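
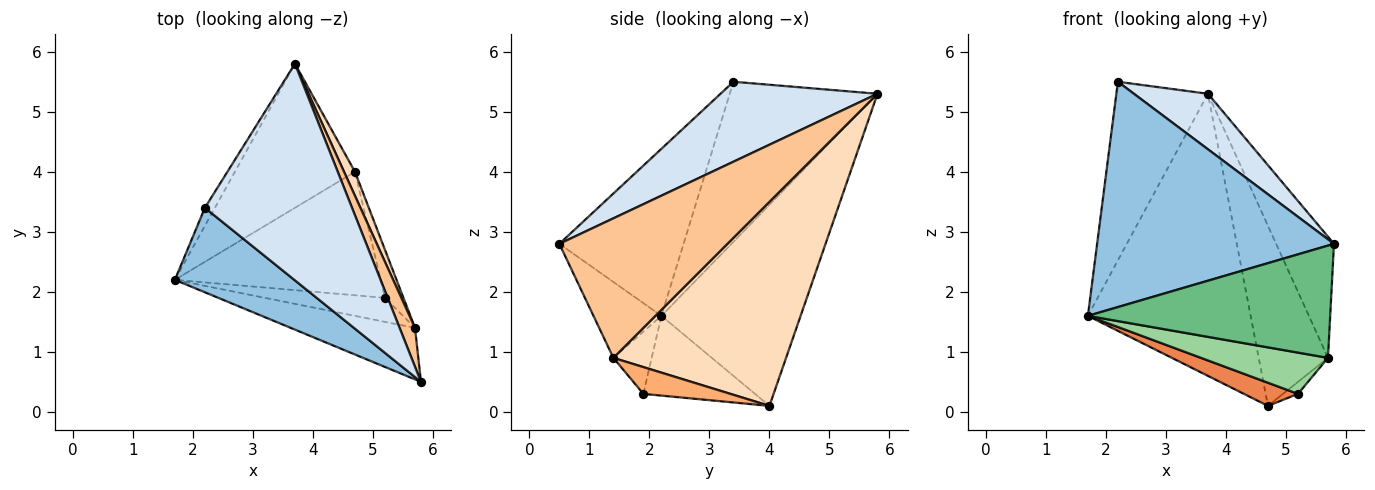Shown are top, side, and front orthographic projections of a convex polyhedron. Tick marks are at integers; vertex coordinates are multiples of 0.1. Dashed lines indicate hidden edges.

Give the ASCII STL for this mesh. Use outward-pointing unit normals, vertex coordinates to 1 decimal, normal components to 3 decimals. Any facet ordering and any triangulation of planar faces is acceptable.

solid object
 facet normal -0.606 0.708 -0.362
  outer loop
   vertex 4.7 4.0 0.1
   vertex 1.7 2.2 1.6
   vertex 3.7 5.8 5.3
  endloop
 endfacet
 facet normal -0.441 -0.841 0.315
  outer loop
   vertex 2.2 3.4 5.5
   vertex 1.7 2.2 1.6
   vertex 5.8 0.5 2.8
  endloop
 endfacet
 facet normal -0.849 0.526 -0.053
  outer loop
   vertex 2.2 3.4 5.5
   vertex 3.7 5.8 5.3
   vertex 1.7 2.2 1.6
  endloop
 endfacet
 facet normal 0.466 -0.220 0.857
  outer loop
   vertex 2.2 3.4 5.5
   vertex 5.8 0.5 2.8
   vertex 3.7 5.8 5.3
  endloop
 endfacet
 facet normal -0.356 -0.172 -0.919
  outer loop
   vertex 5.2 1.9 0.3
   vertex 1.7 2.2 1.6
   vertex 4.7 4.0 0.1
  endloop
 endfacet
 facet normal 0.815 0.141 -0.562
  outer loop
   vertex 5.7 1.4 0.9
   vertex 5.2 1.9 0.3
   vertex 4.7 4.0 0.1
  endloop
 endfacet
 facet normal 0.940 0.324 0.104
  outer loop
   vertex 5.7 1.4 0.9
   vertex 3.7 5.8 5.3
   vertex 5.8 0.5 2.8
  endloop
 endfacet
 facet normal 0.927 0.372 0.050
  outer loop
   vertex 5.7 1.4 0.9
   vertex 4.7 4.0 0.1
   vertex 3.7 5.8 5.3
  endloop
 endfacet
 facet normal -0.247 -0.881 -0.404
  outer loop
   vertex 5.7 1.4 0.9
   vertex 5.8 0.5 2.8
   vertex 1.7 2.2 1.6
  endloop
 endfacet
 facet normal -0.252 -0.836 -0.487
  outer loop
   vertex 5.7 1.4 0.9
   vertex 1.7 2.2 1.6
   vertex 5.2 1.9 0.3
  endloop
 endfacet
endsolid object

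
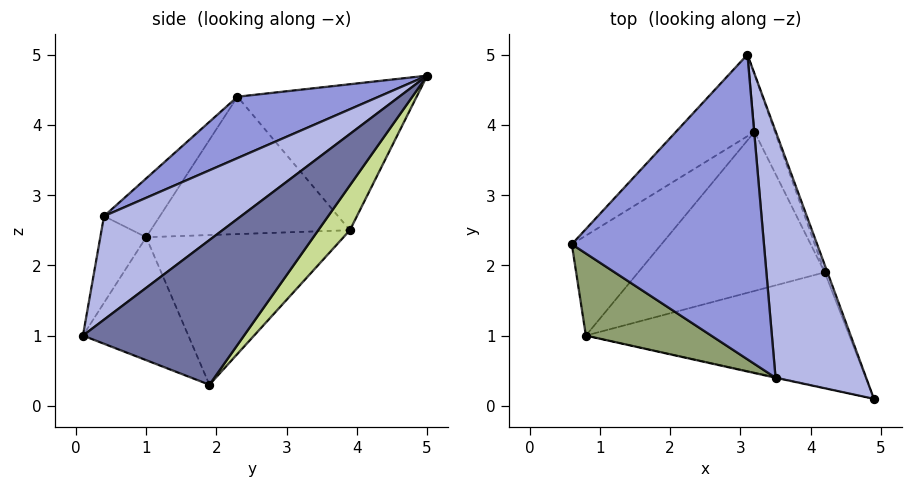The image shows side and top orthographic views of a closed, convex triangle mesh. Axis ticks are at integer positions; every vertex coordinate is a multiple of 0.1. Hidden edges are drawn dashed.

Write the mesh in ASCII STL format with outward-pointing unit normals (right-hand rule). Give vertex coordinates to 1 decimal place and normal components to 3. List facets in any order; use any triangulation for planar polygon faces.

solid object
 facet normal 0.934 0.356 -0.018
  outer loop
   vertex 4.2 1.9 0.3
   vertex 3.1 5.0 4.7
   vertex 4.9 0.1 1.0
  endloop
 endfacet
 facet normal -0.376 -0.459 -0.805
  outer loop
   vertex 0.8 1.0 2.4
   vertex 4.2 1.9 0.3
   vertex 4.9 0.1 1.0
  endloop
 endfacet
 facet normal 0.284 -0.361 0.888
  outer loop
   vertex 3.5 0.4 2.7
   vertex 3.1 5.0 4.7
   vertex 0.6 2.3 4.4
  endloop
 endfacet
 facet normal 0.735 -0.216 0.643
  outer loop
   vertex 3.5 0.4 2.7
   vertex 4.9 0.1 1.0
   vertex 3.1 5.0 4.7
  endloop
 endfacet
 facet normal -0.240 -0.825 0.512
  outer loop
   vertex 3.5 0.4 2.7
   vertex 0.6 2.3 4.4
   vertex 0.8 1.0 2.4
  endloop
 endfacet
 facet normal -0.216 -0.976 -0.006
  outer loop
   vertex 3.5 0.4 2.7
   vertex 0.8 1.0 2.4
   vertex 4.9 0.1 1.0
  endloop
 endfacet
 facet normal 0.673 0.673 -0.306
  outer loop
   vertex 3.2 3.9 2.5
   vertex 3.1 5.0 4.7
   vertex 4.2 1.9 0.3
  endloop
 endfacet
 facet normal -0.550 0.478 -0.685
  outer loop
   vertex 3.2 3.9 2.5
   vertex 4.2 1.9 0.3
   vertex 0.8 1.0 2.4
  endloop
 endfacet
 facet normal -0.665 0.655 -0.358
  outer loop
   vertex 3.2 3.9 2.5
   vertex 0.6 2.3 4.4
   vertex 3.1 5.0 4.7
  endloop
 endfacet
 facet normal -0.682 0.580 -0.445
  outer loop
   vertex 3.2 3.9 2.5
   vertex 0.8 1.0 2.4
   vertex 0.6 2.3 4.4
  endloop
 endfacet
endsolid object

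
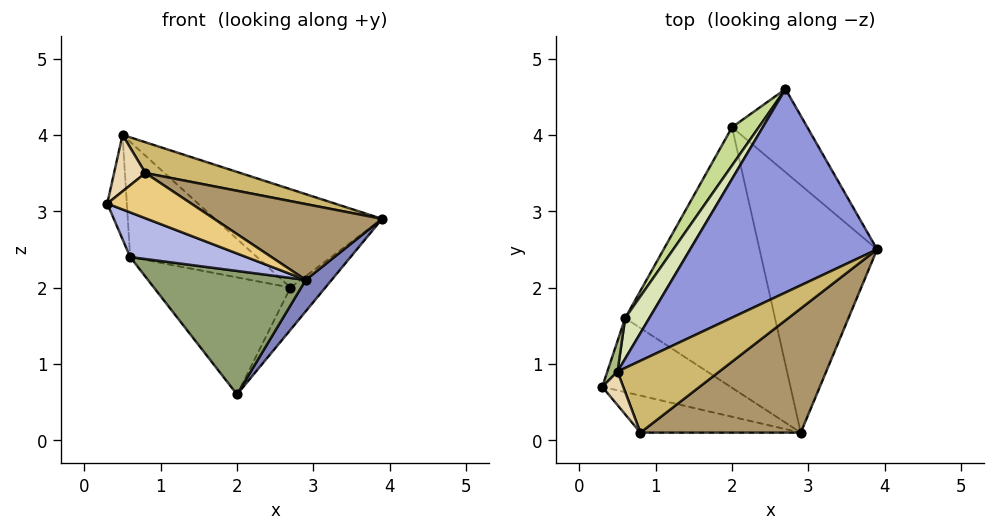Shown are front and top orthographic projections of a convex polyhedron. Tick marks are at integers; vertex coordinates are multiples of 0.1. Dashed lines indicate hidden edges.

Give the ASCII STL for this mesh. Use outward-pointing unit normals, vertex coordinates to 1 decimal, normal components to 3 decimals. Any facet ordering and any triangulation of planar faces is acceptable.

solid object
 facet normal 0.825 0.256 -0.504
  outer loop
   vertex 2.0 4.1 0.6
   vertex 2.7 4.6 2.0
   vertex 3.9 2.5 2.9
  endloop
 endfacet
 facet normal 0.738 -0.085 -0.669
  outer loop
   vertex 2.0 4.1 0.6
   vertex 3.9 2.5 2.9
   vertex 2.9 0.1 2.1
  endloop
 endfacet
 facet normal 0.086 0.434 0.897
  outer loop
   vertex 0.5 0.9 4.0
   vertex 3.9 2.5 2.9
   vertex 2.7 4.6 2.0
  endloop
 endfacet
 facet normal -0.409 -0.471 -0.781
  outer loop
   vertex 0.6 1.6 2.4
   vertex 2.9 0.1 2.1
   vertex 0.3 0.7 3.1
  endloop
 endfacet
 facet normal -0.369 -0.398 -0.840
  outer loop
   vertex 0.6 1.6 2.4
   vertex 2.0 4.1 0.6
   vertex 2.9 0.1 2.1
  endloop
 endfacet
 facet normal -0.912 0.394 0.115
  outer loop
   vertex 0.6 1.6 2.4
   vertex 0.3 0.7 3.1
   vertex 0.5 0.9 4.0
  endloop
 endfacet
 facet normal -0.792 0.580 0.189
  outer loop
   vertex 0.6 1.6 2.4
   vertex 2.7 4.6 2.0
   vertex 2.0 4.1 0.6
  endloop
 endfacet
 facet normal -0.789 0.580 0.204
  outer loop
   vertex 0.6 1.6 2.4
   vertex 0.5 0.9 4.0
   vertex 2.7 4.6 2.0
  endloop
 endfacet
 facet normal 0.494 -0.453 0.742
  outer loop
   vertex 0.8 0.1 3.5
   vertex 2.9 0.1 2.1
   vertex 3.9 2.5 2.9
  endloop
 endfacet
 facet normal 0.435 -0.354 0.828
  outer loop
   vertex 0.8 0.1 3.5
   vertex 3.9 2.5 2.9
   vertex 0.5 0.9 4.0
  endloop
 endfacet
 facet normal -0.389 -0.713 -0.583
  outer loop
   vertex 0.8 0.1 3.5
   vertex 0.3 0.7 3.1
   vertex 2.9 0.1 2.1
  endloop
 endfacet
 facet normal -0.821 -0.490 0.291
  outer loop
   vertex 0.8 0.1 3.5
   vertex 0.5 0.9 4.0
   vertex 0.3 0.7 3.1
  endloop
 endfacet
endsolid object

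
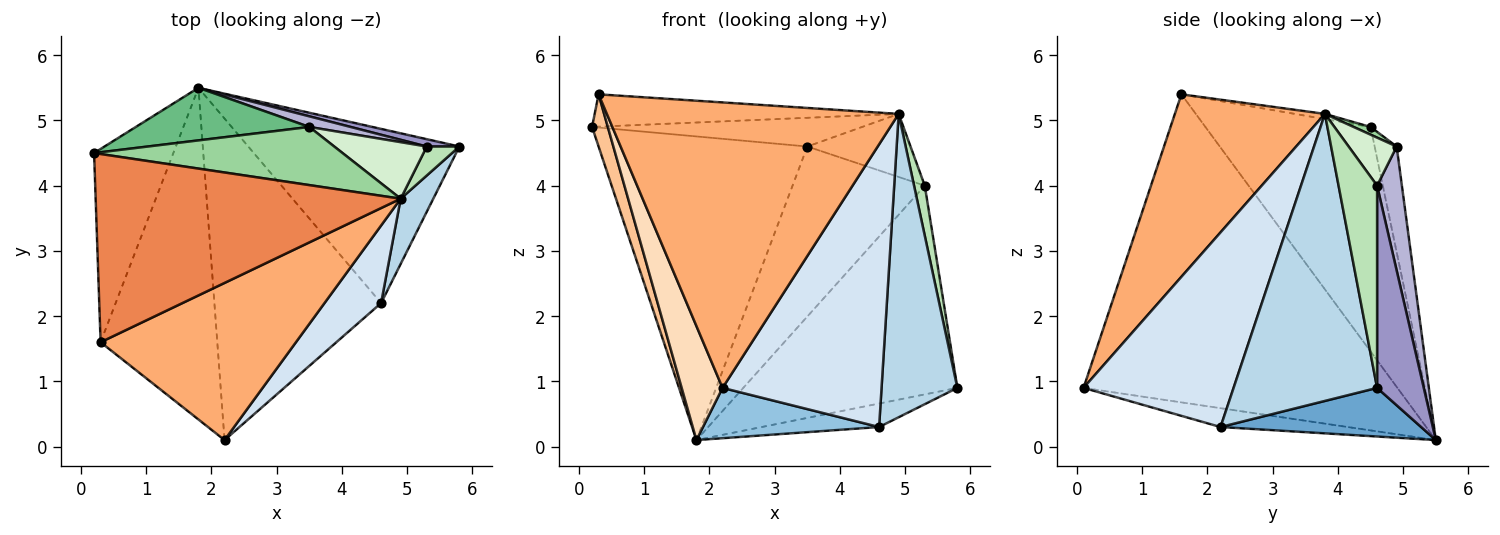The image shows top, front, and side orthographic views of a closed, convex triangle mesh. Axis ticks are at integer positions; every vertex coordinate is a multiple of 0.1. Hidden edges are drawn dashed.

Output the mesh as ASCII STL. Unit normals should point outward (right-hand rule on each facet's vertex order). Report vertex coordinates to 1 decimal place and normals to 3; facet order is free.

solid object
 facet normal 0.223 0.130 -0.966
  outer loop
   vertex 4.6 2.2 0.3
   vertex 1.8 5.5 0.1
   vertex 5.8 4.6 0.9
  endloop
 endfacet
 facet normal -0.111 -0.154 -0.982
  outer loop
   vertex 4.6 2.2 0.3
   vertex 2.2 0.1 0.9
   vertex 1.8 5.5 0.1
  endloop
 endfacet
 facet normal 0.880 -0.465 0.100
  outer loop
   vertex 4.6 2.2 0.3
   vertex 5.8 4.6 0.9
   vertex 4.9 3.8 5.1
  endloop
 endfacet
 facet normal 0.673 -0.713 0.196
  outer loop
   vertex 4.6 2.2 0.3
   vertex 4.9 3.8 5.1
   vertex 2.2 0.1 0.9
  endloop
 endfacet
 facet normal -0.017 0.169 0.985
  outer loop
   vertex 0.3 1.6 5.4
   vertex 4.9 3.8 5.1
   vertex 0.2 4.5 4.9
  endloop
 endfacet
 facet normal 0.411 -0.799 0.440
  outer loop
   vertex 0.3 1.6 5.4
   vertex 2.2 0.1 0.9
   vertex 4.9 3.8 5.1
  endloop
 endfacet
 facet normal -0.939 -0.090 -0.332
  outer loop
   vertex 0.3 1.6 5.4
   vertex 0.2 4.5 4.9
   vertex 1.8 5.5 0.1
  endloop
 endfacet
 facet normal -0.928 -0.121 -0.352
  outer loop
   vertex 0.3 1.6 5.4
   vertex 1.8 5.5 0.1
   vertex 2.2 0.1 0.9
  endloop
 endfacet
 facet normal -0.103 0.980 0.170
  outer loop
   vertex 3.5 4.9 4.6
   vertex 1.8 5.5 0.1
   vertex 0.2 4.5 4.9
  endloop
 endfacet
 facet normal 0.028 0.443 0.896
  outer loop
   vertex 3.5 4.9 4.6
   vertex 0.2 4.5 4.9
   vertex 4.9 3.8 5.1
  endloop
 endfacet
 facet normal 0.952 -0.265 0.154
  outer loop
   vertex 5.3 4.6 4.0
   vertex 4.9 3.8 5.1
   vertex 5.8 4.6 0.9
  endloop
 endfacet
 facet normal 0.327 0.704 0.631
  outer loop
   vertex 5.3 4.6 4.0
   vertex 3.5 4.9 4.6
   vertex 4.9 3.8 5.1
  endloop
 endfacet
 facet normal 0.213 0.976 0.034
  outer loop
   vertex 5.3 4.6 4.0
   vertex 5.8 4.6 0.9
   vertex 1.8 5.5 0.1
  endloop
 endfacet
 facet normal 0.184 0.981 0.061
  outer loop
   vertex 5.3 4.6 4.0
   vertex 1.8 5.5 0.1
   vertex 3.5 4.9 4.6
  endloop
 endfacet
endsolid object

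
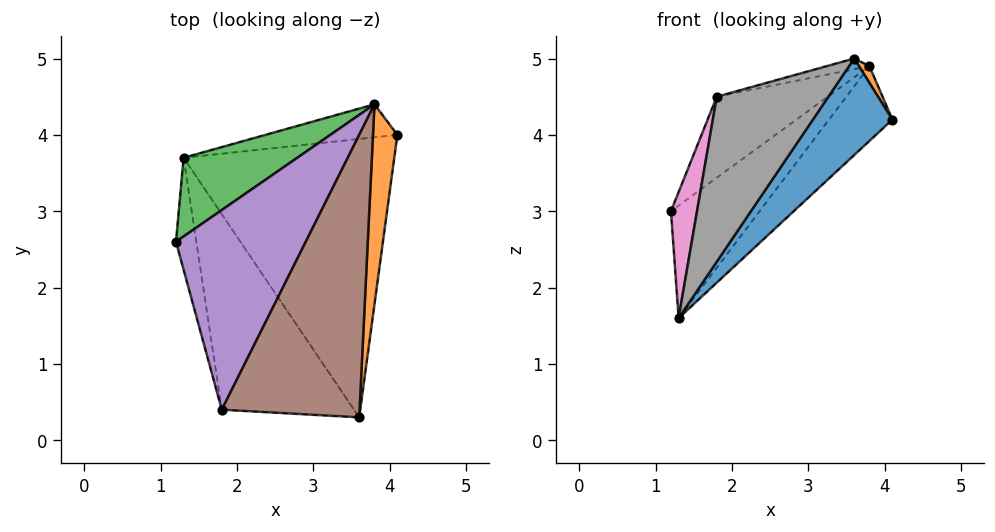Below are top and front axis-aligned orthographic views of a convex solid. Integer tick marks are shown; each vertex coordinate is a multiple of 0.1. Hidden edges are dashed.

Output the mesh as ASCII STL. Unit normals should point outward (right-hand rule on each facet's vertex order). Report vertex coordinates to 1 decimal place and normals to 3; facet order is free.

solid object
 facet normal 0.674 -0.242 -0.698
  outer loop
   vertex 1.3 3.7 1.6
   vertex 4.1 4.0 4.2
   vertex 3.6 0.3 5.0
  endloop
 endfacet
 facet normal 0.911 -0.034 0.410
  outer loop
   vertex 3.8 4.4 4.9
   vertex 3.6 0.3 5.0
   vertex 4.1 4.0 4.2
  endloop
 endfacet
 facet normal -0.702 0.583 0.408
  outer loop
   vertex 3.8 4.4 4.9
   vertex 1.3 3.7 1.6
   vertex 1.2 2.6 3.0
  endloop
 endfacet
 facet normal 0.267 0.882 -0.389
  outer loop
   vertex 3.8 4.4 4.9
   vertex 4.1 4.0 4.2
   vertex 1.3 3.7 1.6
  endloop
 endfacet
 facet normal -0.684 0.274 0.676
  outer loop
   vertex 1.8 0.4 4.5
   vertex 3.8 4.4 4.9
   vertex 1.2 2.6 3.0
  endloop
 endfacet
 facet normal -0.266 0.036 0.963
  outer loop
   vertex 1.8 0.4 4.5
   vertex 3.6 0.3 5.0
   vertex 3.8 4.4 4.9
  endloop
 endfacet
 facet normal -0.734 -0.508 -0.451
  outer loop
   vertex 1.8 0.4 4.5
   vertex 1.2 2.6 3.0
   vertex 1.3 3.7 1.6
  endloop
 endfacet
 facet normal 0.174 -0.635 -0.753
  outer loop
   vertex 1.8 0.4 4.5
   vertex 1.3 3.7 1.6
   vertex 3.6 0.3 5.0
  endloop
 endfacet
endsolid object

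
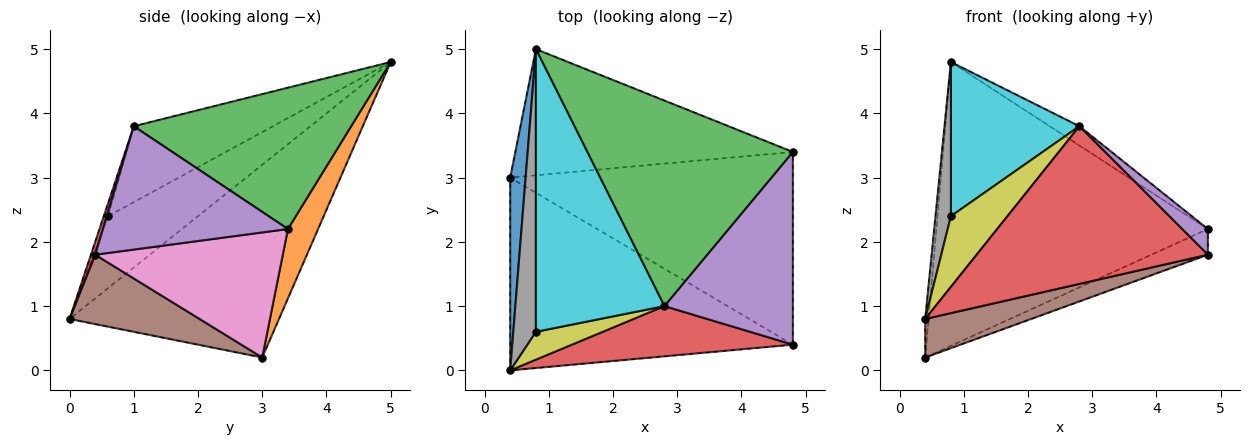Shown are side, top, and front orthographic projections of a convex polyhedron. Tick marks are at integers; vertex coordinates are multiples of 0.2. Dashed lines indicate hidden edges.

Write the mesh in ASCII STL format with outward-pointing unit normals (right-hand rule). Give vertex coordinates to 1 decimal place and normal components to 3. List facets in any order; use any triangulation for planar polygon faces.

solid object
 facet normal -0.997 0.016 0.080
  outer loop
   vertex 0.4 3.0 0.2
   vertex 0.4 0.0 0.8
   vertex 0.8 5.0 4.8
  endloop
 endfacet
 facet normal 0.101 0.909 -0.404
  outer loop
   vertex 0.4 3.0 0.2
   vertex 0.8 5.0 4.8
   vertex 4.8 3.4 2.2
  endloop
 endfacet
 facet normal 0.565 0.077 0.822
  outer loop
   vertex 2.8 1.0 3.8
   vertex 4.8 3.4 2.2
   vertex 0.8 5.0 4.8
  endloop
 endfacet
 facet normal 0.018 -0.953 0.303
  outer loop
   vertex 4.8 0.4 1.8
   vertex 2.8 1.0 3.8
   vertex 0.4 0.0 0.8
  endloop
 endfacet
 facet normal 0.689 -0.096 0.718
  outer loop
   vertex 4.8 0.4 1.8
   vertex 4.8 3.4 2.2
   vertex 2.8 1.0 3.8
  endloop
 endfacet
 facet normal 0.234 -0.191 -0.953
  outer loop
   vertex 4.8 0.4 1.8
   vertex 0.4 0.0 0.8
   vertex 0.4 3.0 0.2
  endloop
 endfacet
 facet normal 0.402 0.121 -0.908
  outer loop
   vertex 4.8 0.4 1.8
   vertex 0.4 3.0 0.2
   vertex 4.8 3.4 2.2
  endloop
 endfacet
 facet normal -0.941 -0.161 0.296
  outer loop
   vertex 0.8 0.6 2.4
   vertex 0.8 5.0 4.8
   vertex 0.4 0.0 0.8
  endloop
 endfacet
 facet normal -0.070 -0.928 0.366
  outer loop
   vertex 0.8 0.6 2.4
   vertex 0.4 0.0 0.8
   vertex 2.8 1.0 3.8
  endloop
 endfacet
 facet normal -0.460 -0.425 0.779
  outer loop
   vertex 0.8 0.6 2.4
   vertex 2.8 1.0 3.8
   vertex 0.8 5.0 4.8
  endloop
 endfacet
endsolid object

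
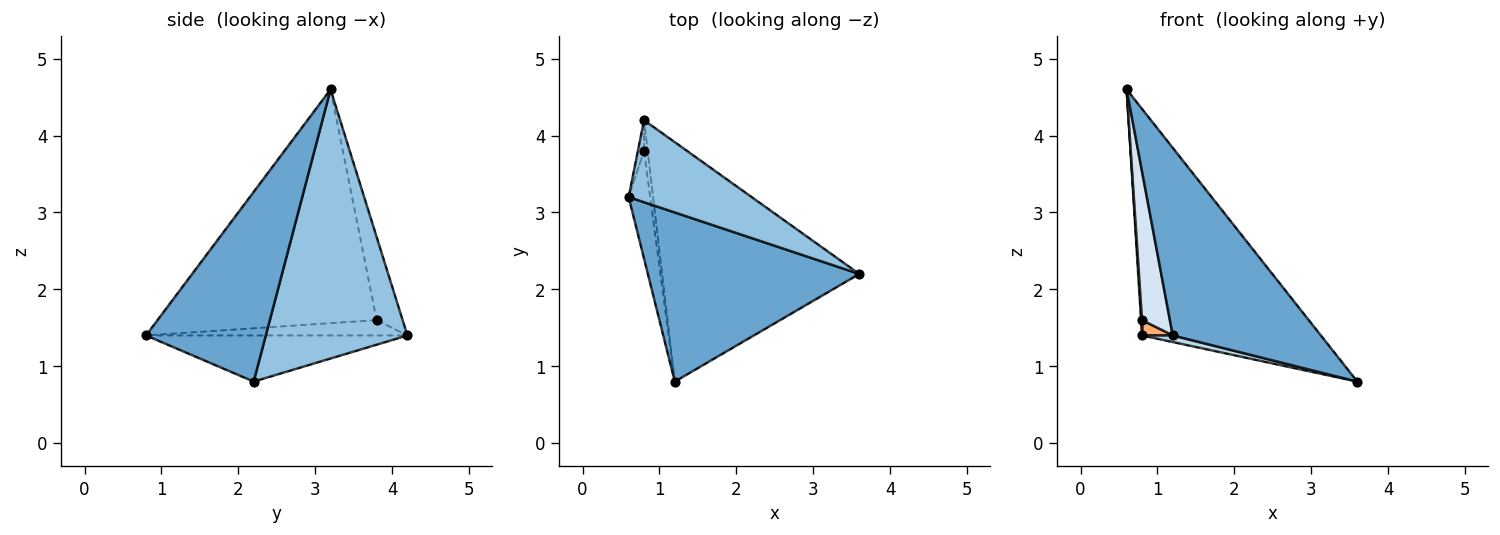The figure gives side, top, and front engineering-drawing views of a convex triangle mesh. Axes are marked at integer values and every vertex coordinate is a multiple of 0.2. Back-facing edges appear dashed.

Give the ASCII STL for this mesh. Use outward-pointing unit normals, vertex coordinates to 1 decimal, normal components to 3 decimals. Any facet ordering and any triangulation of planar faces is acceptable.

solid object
 facet normal 0.515 -0.637 0.574
  outer loop
   vertex 1.2 0.8 1.4
   vertex 3.6 2.2 0.8
   vertex 0.6 3.2 4.6
  endloop
 endfacet
 facet normal 0.597 0.754 0.273
  outer loop
   vertex 0.8 4.2 1.4
   vertex 0.6 3.2 4.6
   vertex 3.6 2.2 0.8
  endloop
 endfacet
 facet normal -0.228 -0.027 -0.973
  outer loop
   vertex 0.8 4.2 1.4
   vertex 3.6 2.2 0.8
   vertex 1.2 0.8 1.4
  endloop
 endfacet
 facet normal -0.988 -0.126 -0.091
  outer loop
   vertex 0.8 3.8 1.6
   vertex 1.2 0.8 1.4
   vertex 0.6 3.2 4.6
  endloop
 endfacet
 facet normal -0.997 -0.037 -0.074
  outer loop
   vertex 0.8 3.8 1.6
   vertex 0.6 3.2 4.6
   vertex 0.8 4.2 1.4
  endloop
 endfacet
 facet normal -0.967 -0.114 -0.228
  outer loop
   vertex 0.8 3.8 1.6
   vertex 0.8 4.2 1.4
   vertex 1.2 0.8 1.4
  endloop
 endfacet
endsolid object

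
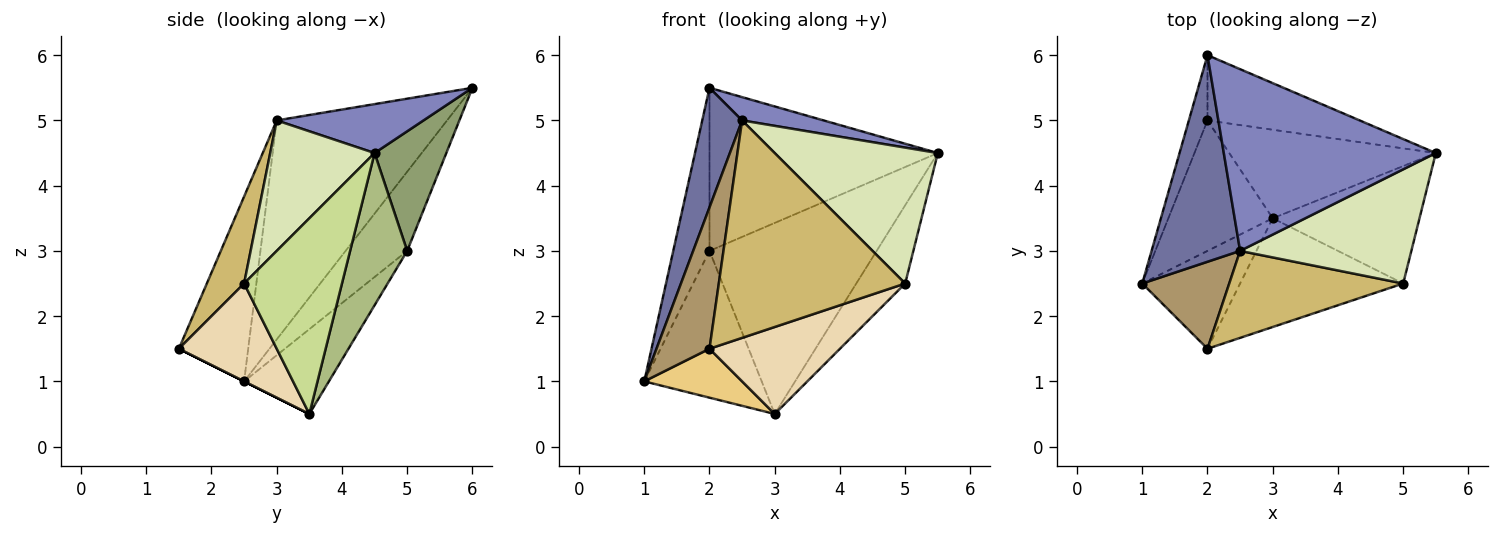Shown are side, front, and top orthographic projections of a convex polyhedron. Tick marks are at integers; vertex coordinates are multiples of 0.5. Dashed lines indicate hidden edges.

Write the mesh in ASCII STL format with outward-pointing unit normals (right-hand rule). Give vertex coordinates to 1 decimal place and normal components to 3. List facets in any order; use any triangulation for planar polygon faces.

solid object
 facet normal -0.906 -0.212 0.366
  outer loop
   vertex 2.5 3.0 5.0
   vertex 2.0 6.0 5.5
   vertex 1.0 2.5 1.0
  endloop
 endfacet
 facet normal 0.223 -0.124 0.967
  outer loop
   vertex 2.5 3.0 5.0
   vertex 5.5 4.5 4.5
   vertex 2.0 6.0 5.5
  endloop
 endfacet
 facet normal -0.845 0.497 -0.199
  outer loop
   vertex 2.0 5.0 3.0
   vertex 1.0 2.5 1.0
   vertex 2.0 6.0 5.5
  endloop
 endfacet
 facet normal -0.475 0.658 -0.585
  outer loop
   vertex 2.0 5.0 3.0
   vertex 3.0 3.5 0.5
   vertex 1.0 2.5 1.0
  endloop
 endfacet
 facet normal 0.280 0.891 -0.357
  outer loop
   vertex 2.0 5.0 3.0
   vertex 2.0 6.0 5.5
   vertex 5.5 4.5 4.5
  endloop
 endfacet
 facet normal 0.296 0.867 -0.402
  outer loop
   vertex 2.0 5.0 3.0
   vertex 5.5 4.5 4.5
   vertex 3.0 3.5 0.5
  endloop
 endfacet
 facet normal 0.743 0.371 -0.557
  outer loop
   vertex 5.0 2.5 2.5
   vertex 3.0 3.5 0.5
   vertex 5.5 4.5 4.5
  endloop
 endfacet
 facet normal 0.440 -0.688 0.578
  outer loop
   vertex 5.0 2.5 2.5
   vertex 5.5 4.5 4.5
   vertex 2.5 3.0 5.0
  endloop
 endfacet
 facet normal -0.744 -0.569 0.350
  outer loop
   vertex 2.0 1.5 1.5
   vertex 2.5 3.0 5.0
   vertex 1.0 2.5 1.0
  endloop
 endfacet
 facet normal 0.183 -0.913 0.365
  outer loop
   vertex 2.0 1.5 1.5
   vertex 5.0 2.5 2.5
   vertex 2.5 3.0 5.0
  endloop
 endfacet
 facet normal 0.000 -0.447 -0.894
  outer loop
   vertex 2.0 1.5 1.5
   vertex 1.0 2.5 1.0
   vertex 3.0 3.5 0.5
  endloop
 endfacet
 facet normal 0.424 -0.566 -0.707
  outer loop
   vertex 2.0 1.5 1.5
   vertex 3.0 3.5 0.5
   vertex 5.0 2.5 2.5
  endloop
 endfacet
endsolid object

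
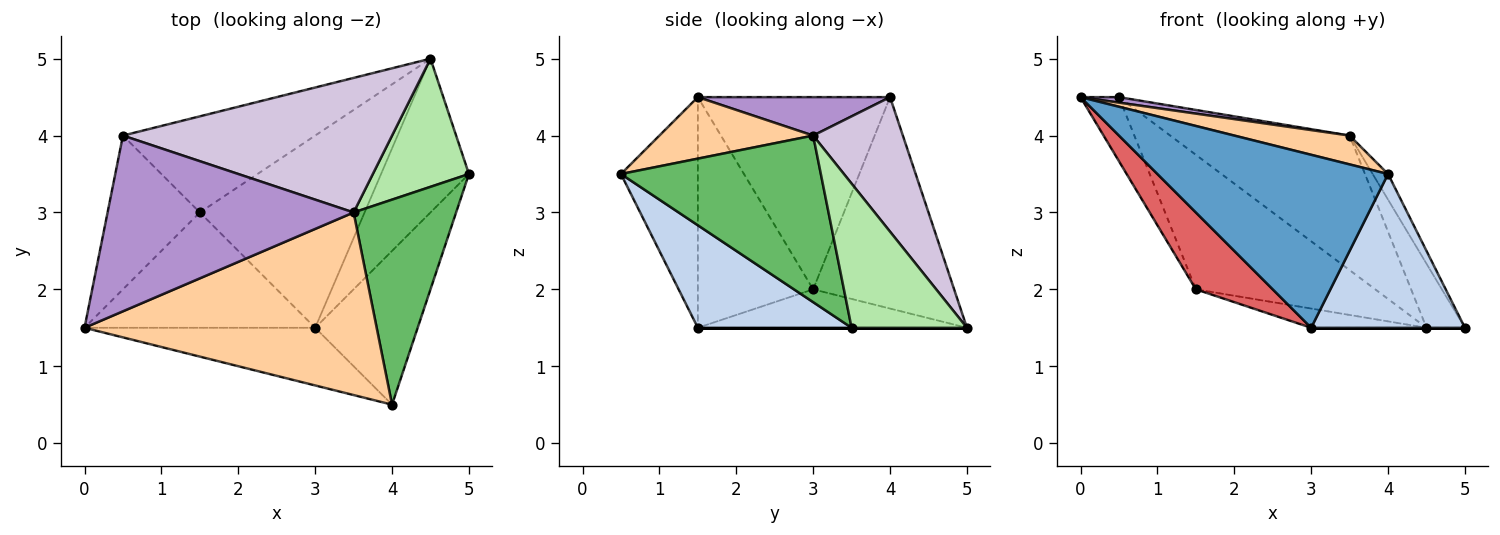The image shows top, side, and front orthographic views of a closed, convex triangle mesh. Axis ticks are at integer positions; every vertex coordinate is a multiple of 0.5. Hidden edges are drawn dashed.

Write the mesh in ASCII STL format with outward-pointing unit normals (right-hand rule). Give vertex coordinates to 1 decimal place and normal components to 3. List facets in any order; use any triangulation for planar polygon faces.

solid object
 facet normal -0.302 -0.905 -0.302
  outer loop
   vertex 3.0 1.5 1.5
   vertex 4.0 0.5 3.5
   vertex 0.0 1.5 4.5
  endloop
 endfacet
 facet normal 0.577 -0.577 -0.577
  outer loop
   vertex 3.0 1.5 1.5
   vertex 5.0 3.5 1.5
   vertex 4.0 0.5 3.5
  endloop
 endfacet
 facet normal 0.000 0.000 -1.000
  outer loop
   vertex 3.0 1.5 1.5
   vertex 4.5 5.0 1.5
   vertex 5.0 3.5 1.5
  endloop
 endfacet
 facet normal 0.204 -0.153 0.967
  outer loop
   vertex 3.5 3.0 4.0
   vertex 0.0 1.5 4.5
   vertex 4.0 0.5 3.5
  endloop
 endfacet
 facet normal 0.850 0.065 0.523
  outer loop
   vertex 3.5 3.0 4.0
   vertex 4.0 0.5 3.5
   vertex 5.0 3.5 1.5
  endloop
 endfacet
 facet normal 0.802 0.267 0.535
  outer loop
   vertex 3.5 3.0 4.0
   vertex 5.0 3.5 1.5
   vertex 4.5 5.0 1.5
  endloop
 endfacet
 facet normal -0.640 -0.426 -0.640
  outer loop
   vertex 1.5 3.0 2.0
   vertex 3.0 1.5 1.5
   vertex 0.0 1.5 4.5
  endloop
 endfacet
 facet normal -0.226 0.097 -0.969
  outer loop
   vertex 1.5 3.0 2.0
   vertex 4.5 5.0 1.5
   vertex 3.0 1.5 1.5
  endloop
 endfacet
 facet normal 0.154 -0.031 0.988
  outer loop
   vertex 0.5 4.0 4.5
   vertex 0.0 1.5 4.5
   vertex 3.5 3.0 4.0
  endloop
 endfacet
 facet normal 0.333 0.667 0.667
  outer loop
   vertex 0.5 4.0 4.5
   vertex 3.5 3.0 4.0
   vertex 4.5 5.0 1.5
  endloop
 endfacet
 facet normal -0.887 0.177 -0.426
  outer loop
   vertex 0.5 4.0 4.5
   vertex 1.5 3.0 2.0
   vertex 0.0 1.5 4.5
  endloop
 endfacet
 facet normal -0.539 0.686 -0.490
  outer loop
   vertex 0.5 4.0 4.5
   vertex 4.5 5.0 1.5
   vertex 1.5 3.0 2.0
  endloop
 endfacet
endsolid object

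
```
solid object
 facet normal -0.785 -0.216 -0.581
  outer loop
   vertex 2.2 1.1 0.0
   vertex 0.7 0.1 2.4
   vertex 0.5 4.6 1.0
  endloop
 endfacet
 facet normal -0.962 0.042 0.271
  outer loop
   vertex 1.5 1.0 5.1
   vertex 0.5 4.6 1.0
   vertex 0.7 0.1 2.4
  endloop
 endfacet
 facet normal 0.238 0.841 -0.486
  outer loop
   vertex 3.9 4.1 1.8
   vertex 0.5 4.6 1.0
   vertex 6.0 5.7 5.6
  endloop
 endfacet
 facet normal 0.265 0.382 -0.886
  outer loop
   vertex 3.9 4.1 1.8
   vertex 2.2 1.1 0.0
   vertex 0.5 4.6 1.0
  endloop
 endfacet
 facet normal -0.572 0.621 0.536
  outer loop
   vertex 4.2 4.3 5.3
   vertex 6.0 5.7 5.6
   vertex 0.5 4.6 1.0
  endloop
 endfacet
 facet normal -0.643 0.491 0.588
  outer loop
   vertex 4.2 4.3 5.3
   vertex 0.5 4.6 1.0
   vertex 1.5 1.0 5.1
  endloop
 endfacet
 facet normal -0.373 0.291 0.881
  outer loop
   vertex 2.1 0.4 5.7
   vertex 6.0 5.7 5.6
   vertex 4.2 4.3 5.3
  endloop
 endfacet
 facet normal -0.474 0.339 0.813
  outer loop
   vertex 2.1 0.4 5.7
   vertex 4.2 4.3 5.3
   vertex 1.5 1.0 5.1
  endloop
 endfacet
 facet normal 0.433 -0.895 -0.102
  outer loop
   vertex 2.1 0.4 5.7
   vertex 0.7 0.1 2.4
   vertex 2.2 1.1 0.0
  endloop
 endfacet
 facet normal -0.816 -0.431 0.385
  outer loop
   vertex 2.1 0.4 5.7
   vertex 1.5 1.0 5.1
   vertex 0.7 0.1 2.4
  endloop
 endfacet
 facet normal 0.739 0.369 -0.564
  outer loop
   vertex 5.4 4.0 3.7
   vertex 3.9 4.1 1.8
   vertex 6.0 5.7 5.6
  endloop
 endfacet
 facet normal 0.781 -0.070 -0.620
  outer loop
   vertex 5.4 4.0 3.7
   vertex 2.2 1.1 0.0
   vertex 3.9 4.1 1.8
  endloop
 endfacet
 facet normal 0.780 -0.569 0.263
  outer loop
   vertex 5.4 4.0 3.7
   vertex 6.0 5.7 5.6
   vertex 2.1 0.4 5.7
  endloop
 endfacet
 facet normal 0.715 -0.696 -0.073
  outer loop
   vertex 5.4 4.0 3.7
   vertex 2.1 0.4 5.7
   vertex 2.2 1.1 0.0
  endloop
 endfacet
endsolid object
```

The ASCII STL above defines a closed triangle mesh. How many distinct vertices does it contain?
9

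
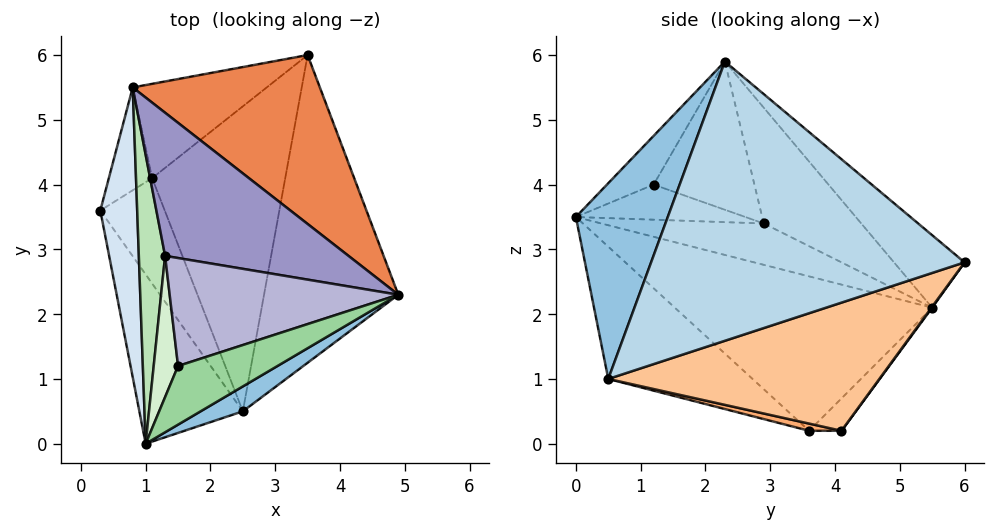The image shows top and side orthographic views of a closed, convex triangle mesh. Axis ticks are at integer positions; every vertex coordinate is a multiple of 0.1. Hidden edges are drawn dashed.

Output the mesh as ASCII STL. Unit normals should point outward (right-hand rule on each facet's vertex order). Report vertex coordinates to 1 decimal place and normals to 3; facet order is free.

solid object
 facet normal -0.640 -0.583 -0.501
  outer loop
   vertex 2.5 0.5 1.0
   vertex 1.0 0.0 3.5
   vertex 0.3 3.6 0.2
  endloop
 endfacet
 facet normal 0.459 -0.883 0.099
  outer loop
   vertex 2.5 0.5 1.0
   vertex 4.9 2.3 5.9
   vertex 1.0 0.0 3.5
  endloop
 endfacet
 facet normal 0.901 -0.022 -0.433
  outer loop
   vertex 2.5 0.5 1.0
   vertex 3.5 6.0 2.8
   vertex 4.9 2.3 5.9
  endloop
 endfacet
 facet normal -0.972 0.024 0.232
  outer loop
   vertex 0.8 5.5 2.1
   vertex 0.3 3.6 0.2
   vertex 1.0 0.0 3.5
  endloop
 endfacet
 facet normal -0.304 0.542 0.784
  outer loop
   vertex 0.8 5.5 2.1
   vertex 4.9 2.3 5.9
   vertex 3.5 6.0 2.8
  endloop
 endfacet
 facet normal 0.109 -0.175 -0.978
  outer loop
   vertex 1.1 4.1 0.2
   vertex 2.5 0.5 1.0
   vertex 0.3 3.6 0.2
  endloop
 endfacet
 facet normal 0.689 0.109 -0.716
  outer loop
   vertex 1.1 4.1 0.2
   vertex 3.5 6.0 2.8
   vertex 2.5 0.5 1.0
  endloop
 endfacet
 facet normal -0.432 0.692 -0.578
  outer loop
   vertex 1.1 4.1 0.2
   vertex 0.3 3.6 0.2
   vertex 0.8 5.5 2.1
  endloop
 endfacet
 facet normal 0.005 0.805 -0.593
  outer loop
   vertex 1.1 4.1 0.2
   vertex 0.8 5.5 2.1
   vertex 3.5 6.0 2.8
  endloop
 endfacet
 facet normal -0.432 -0.187 0.882
  outer loop
   vertex 1.5 1.2 4.0
   vertex 1.0 0.0 3.5
   vertex 4.9 2.3 5.9
  endloop
 endfacet
 facet normal -0.839 0.105 0.533
  outer loop
   vertex 1.3 2.9 3.4
   vertex 0.8 5.5 2.1
   vertex 1.0 0.0 3.5
  endloop
 endfacet
 facet normal -0.817 0.104 0.567
  outer loop
   vertex 1.3 2.9 3.4
   vertex 1.0 0.0 3.5
   vertex 1.5 1.2 4.0
  endloop
 endfacet
 facet normal -0.508 0.305 0.805
  outer loop
   vertex 1.3 2.9 3.4
   vertex 4.9 2.3 5.9
   vertex 0.8 5.5 2.1
  endloop
 endfacet
 facet normal -0.530 0.226 0.817
  outer loop
   vertex 1.3 2.9 3.4
   vertex 1.5 1.2 4.0
   vertex 4.9 2.3 5.9
  endloop
 endfacet
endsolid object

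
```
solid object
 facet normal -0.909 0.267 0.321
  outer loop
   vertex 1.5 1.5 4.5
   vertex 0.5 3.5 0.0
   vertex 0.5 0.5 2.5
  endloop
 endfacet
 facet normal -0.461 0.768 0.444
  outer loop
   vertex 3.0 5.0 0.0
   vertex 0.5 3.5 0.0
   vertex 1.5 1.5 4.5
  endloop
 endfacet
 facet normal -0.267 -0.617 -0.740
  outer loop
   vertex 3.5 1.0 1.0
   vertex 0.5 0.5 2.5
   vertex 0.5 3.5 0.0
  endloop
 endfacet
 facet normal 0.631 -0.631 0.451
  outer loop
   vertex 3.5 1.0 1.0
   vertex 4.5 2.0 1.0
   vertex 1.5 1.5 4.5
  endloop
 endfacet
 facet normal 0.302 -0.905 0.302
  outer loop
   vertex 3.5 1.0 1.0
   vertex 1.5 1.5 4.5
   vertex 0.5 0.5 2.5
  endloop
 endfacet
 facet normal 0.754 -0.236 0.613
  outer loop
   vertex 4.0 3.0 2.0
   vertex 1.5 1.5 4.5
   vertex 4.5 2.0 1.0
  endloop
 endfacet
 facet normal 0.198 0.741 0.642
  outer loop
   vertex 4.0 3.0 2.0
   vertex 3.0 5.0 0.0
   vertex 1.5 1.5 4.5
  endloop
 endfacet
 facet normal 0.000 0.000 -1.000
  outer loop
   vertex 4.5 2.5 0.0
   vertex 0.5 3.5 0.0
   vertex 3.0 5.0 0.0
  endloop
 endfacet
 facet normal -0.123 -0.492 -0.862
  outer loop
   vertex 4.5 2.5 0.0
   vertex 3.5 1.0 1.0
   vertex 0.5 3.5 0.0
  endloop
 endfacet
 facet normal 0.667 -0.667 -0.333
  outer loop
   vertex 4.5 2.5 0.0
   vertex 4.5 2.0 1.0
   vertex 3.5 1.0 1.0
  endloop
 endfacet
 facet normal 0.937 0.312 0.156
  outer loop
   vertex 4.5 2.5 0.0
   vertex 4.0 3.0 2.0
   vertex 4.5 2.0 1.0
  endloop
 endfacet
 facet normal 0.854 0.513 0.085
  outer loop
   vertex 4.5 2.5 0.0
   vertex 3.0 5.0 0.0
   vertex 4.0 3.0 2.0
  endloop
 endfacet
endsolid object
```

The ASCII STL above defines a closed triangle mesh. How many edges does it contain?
18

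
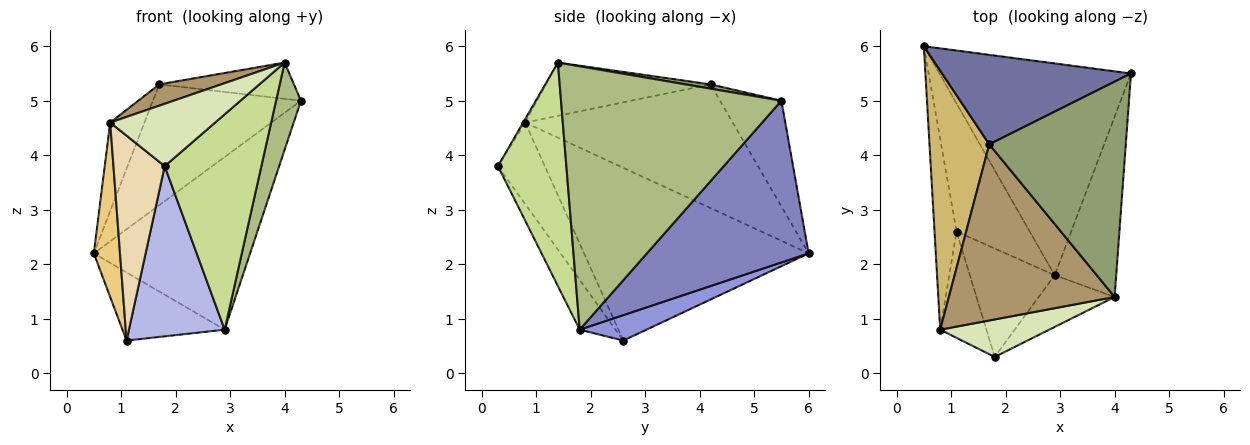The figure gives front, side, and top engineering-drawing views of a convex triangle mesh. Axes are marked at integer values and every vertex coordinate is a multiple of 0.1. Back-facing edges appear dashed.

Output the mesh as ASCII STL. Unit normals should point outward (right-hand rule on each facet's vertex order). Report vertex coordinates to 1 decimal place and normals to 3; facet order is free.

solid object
 facet normal -0.316 0.762 0.565
  outer loop
   vertex 1.7 4.2 5.3
   vertex 4.3 5.5 5.0
   vertex 0.5 6.0 2.2
  endloop
 endfacet
 facet normal 0.547 0.529 -0.648
  outer loop
   vertex 2.9 1.8 0.8
   vertex 0.5 6.0 2.2
   vertex 4.3 5.5 5.0
  endloop
 endfacet
 facet normal 0.293 0.449 -0.844
  outer loop
   vertex 2.9 1.8 0.8
   vertex 1.1 2.6 0.6
   vertex 0.5 6.0 2.2
  endloop
 endfacet
 facet normal -0.301 -0.804 -0.512
  outer loop
   vertex 2.9 1.8 0.8
   vertex 1.8 0.3 3.8
   vertex 1.1 2.6 0.6
  endloop
 endfacet
 facet normal 0.031 0.166 0.986
  outer loop
   vertex 4.0 1.4 5.7
   vertex 4.3 5.5 5.0
   vertex 1.7 4.2 5.3
  endloop
 endfacet
 facet normal 0.968 -0.109 -0.226
  outer loop
   vertex 4.0 1.4 5.7
   vertex 2.9 1.8 0.8
   vertex 4.3 5.5 5.0
  endloop
 endfacet
 facet normal 0.567 -0.801 -0.193
  outer loop
   vertex 4.0 1.4 5.7
   vertex 1.8 0.3 3.8
   vertex 2.9 1.8 0.8
  endloop
 endfacet
 facet normal -0.016 -0.857 0.515
  outer loop
   vertex 0.8 0.8 4.6
   vertex 1.8 0.3 3.8
   vertex 4.0 1.4 5.7
  endloop
 endfacet
 facet normal -0.304 -0.114 0.946
  outer loop
   vertex 0.8 0.8 4.6
   vertex 4.0 1.4 5.7
   vertex 1.7 4.2 5.3
  endloop
 endfacet
 facet normal -0.891 0.147 0.430
  outer loop
   vertex 0.8 0.8 4.6
   vertex 1.7 4.2 5.3
   vertex 0.5 6.0 2.2
  endloop
 endfacet
 facet normal -0.985 -0.115 -0.126
  outer loop
   vertex 0.8 0.8 4.6
   vertex 0.5 6.0 2.2
   vertex 1.1 2.6 0.6
  endloop
 endfacet
 facet normal -0.630 -0.689 -0.357
  outer loop
   vertex 0.8 0.8 4.6
   vertex 1.1 2.6 0.6
   vertex 1.8 0.3 3.8
  endloop
 endfacet
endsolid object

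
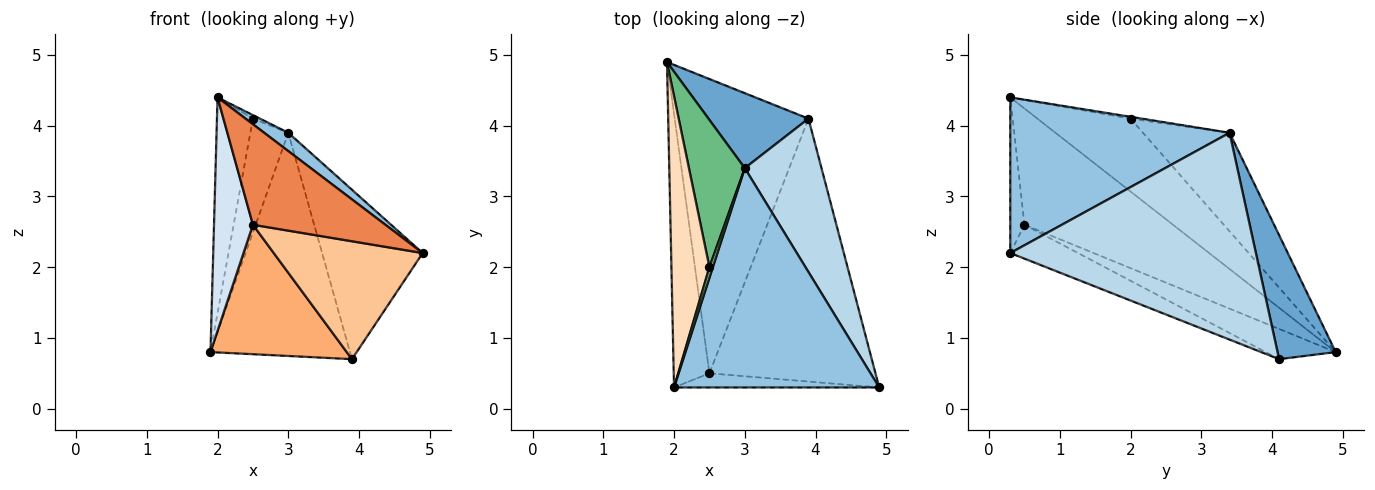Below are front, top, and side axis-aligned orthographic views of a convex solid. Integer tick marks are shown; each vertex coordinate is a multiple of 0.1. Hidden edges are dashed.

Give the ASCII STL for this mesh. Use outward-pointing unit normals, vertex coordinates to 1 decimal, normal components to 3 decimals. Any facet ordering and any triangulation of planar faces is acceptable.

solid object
 facet normal 0.367 0.882 0.296
  outer loop
   vertex 3.0 3.4 3.9
   vertex 3.9 4.1 0.7
   vertex 1.9 4.9 0.8
  endloop
 endfacet
 facet normal 0.603 -0.066 0.795
  outer loop
   vertex 3.0 3.4 3.9
   vertex 2.0 0.3 4.4
   vertex 4.9 0.3 2.2
  endloop
 endfacet
 facet normal 0.875 0.358 0.325
  outer loop
   vertex 3.0 3.4 3.9
   vertex 4.9 0.3 2.2
   vertex 3.9 4.1 0.7
  endloop
 endfacet
 facet normal -0.927 -0.243 -0.285
  outer loop
   vertex 2.5 0.5 2.6
   vertex 2.0 0.3 4.4
   vertex 1.9 4.9 0.8
  endloop
 endfacet
 facet normal -0.105 -0.985 -0.139
  outer loop
   vertex 2.5 0.5 2.6
   vertex 4.9 0.3 2.2
   vertex 2.0 0.3 4.4
  endloop
 endfacet
 facet normal -0.203 -0.394 -0.896
  outer loop
   vertex 2.5 0.5 2.6
   vertex 1.9 4.9 0.8
   vertex 3.9 4.1 0.7
  endloop
 endfacet
 facet normal -0.183 -0.402 -0.897
  outer loop
   vertex 2.5 0.5 2.6
   vertex 3.9 4.1 0.7
   vertex 4.9 0.3 2.2
  endloop
 endfacet
 facet normal -0.839 0.324 0.437
  outer loop
   vertex 2.5 2.0 4.1
   vertex 1.9 4.9 0.8
   vertex 2.0 0.3 4.4
  endloop
 endfacet
 facet normal -0.813 0.356 0.461
  outer loop
   vertex 2.5 2.0 4.1
   vertex 3.0 3.4 3.9
   vertex 1.9 4.9 0.8
  endloop
 endfacet
 facet normal -0.451 0.282 0.846
  outer loop
   vertex 2.5 2.0 4.1
   vertex 2.0 0.3 4.4
   vertex 3.0 3.4 3.9
  endloop
 endfacet
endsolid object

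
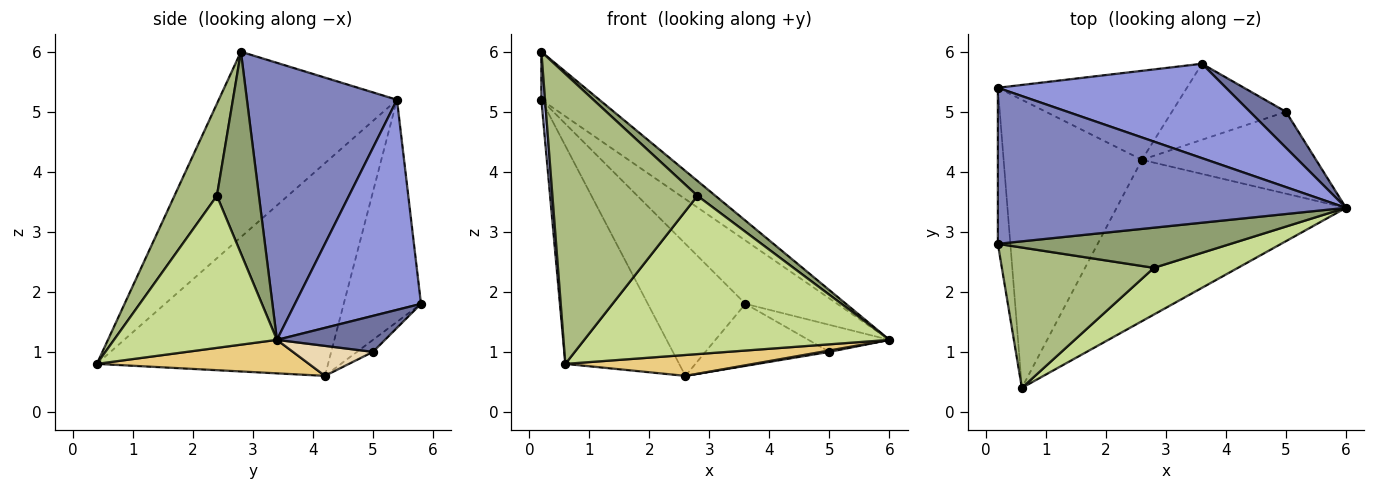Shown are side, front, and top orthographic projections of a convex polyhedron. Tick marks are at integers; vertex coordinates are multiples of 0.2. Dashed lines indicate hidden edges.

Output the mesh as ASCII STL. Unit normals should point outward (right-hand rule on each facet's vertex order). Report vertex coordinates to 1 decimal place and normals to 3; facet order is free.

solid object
 facet normal 0.625 0.469 0.625
  outer loop
   vertex 5.0 5.0 1.0
   vertex 3.6 5.8 1.8
   vertex 6.0 3.4 1.2
  endloop
 endfacet
 facet normal 0.605 0.234 0.761
  outer loop
   vertex 0.2 5.4 5.2
   vertex 0.2 2.8 6.0
   vertex 6.0 3.4 1.2
  endloop
 endfacet
 facet normal 0.608 0.443 0.660
  outer loop
   vertex 0.2 5.4 5.2
   vertex 6.0 3.4 1.2
   vertex 3.6 5.8 1.8
  endloop
 endfacet
 facet normal -0.998 -0.021 -0.067
  outer loop
   vertex 0.2 5.4 5.2
   vertex 0.6 0.4 0.8
   vertex 0.2 2.8 6.0
  endloop
 endfacet
 facet normal 0.630 -0.270 0.728
  outer loop
   vertex 2.8 2.4 3.6
   vertex 6.0 3.4 1.2
   vertex 0.2 2.8 6.0
  endloop
 endfacet
 facet normal 0.255 -0.870 0.421
  outer loop
   vertex 2.8 2.4 3.6
   vertex 0.2 2.8 6.0
   vertex 0.6 0.4 0.8
  endloop
 endfacet
 facet normal 0.456 -0.854 0.252
  outer loop
   vertex 2.8 2.4 3.6
   vertex 0.6 0.4 0.8
   vertex 6.0 3.4 1.2
  endloop
 endfacet
 facet normal -0.549 0.693 -0.467
  outer loop
   vertex 2.6 4.2 0.6
   vertex 0.2 5.4 5.2
   vertex 3.6 5.8 1.8
  endloop
 endfacet
 facet normal -0.775 0.381 -0.504
  outer loop
   vertex 2.6 4.2 0.6
   vertex 0.6 0.4 0.8
   vertex 0.2 5.4 5.2
  endloop
 endfacet
 facet normal -0.081 0.630 -0.772
  outer loop
   vertex 2.6 4.2 0.6
   vertex 3.6 5.8 1.8
   vertex 5.0 5.0 1.0
  endloop
 endfacet
 facet normal 0.143 -0.127 -0.981
  outer loop
   vertex 2.6 4.2 0.6
   vertex 6.0 3.4 1.2
   vertex 0.6 0.4 0.8
  endloop
 endfacet
 facet normal 0.170 -0.017 -0.985
  outer loop
   vertex 2.6 4.2 0.6
   vertex 5.0 5.0 1.0
   vertex 6.0 3.4 1.2
  endloop
 endfacet
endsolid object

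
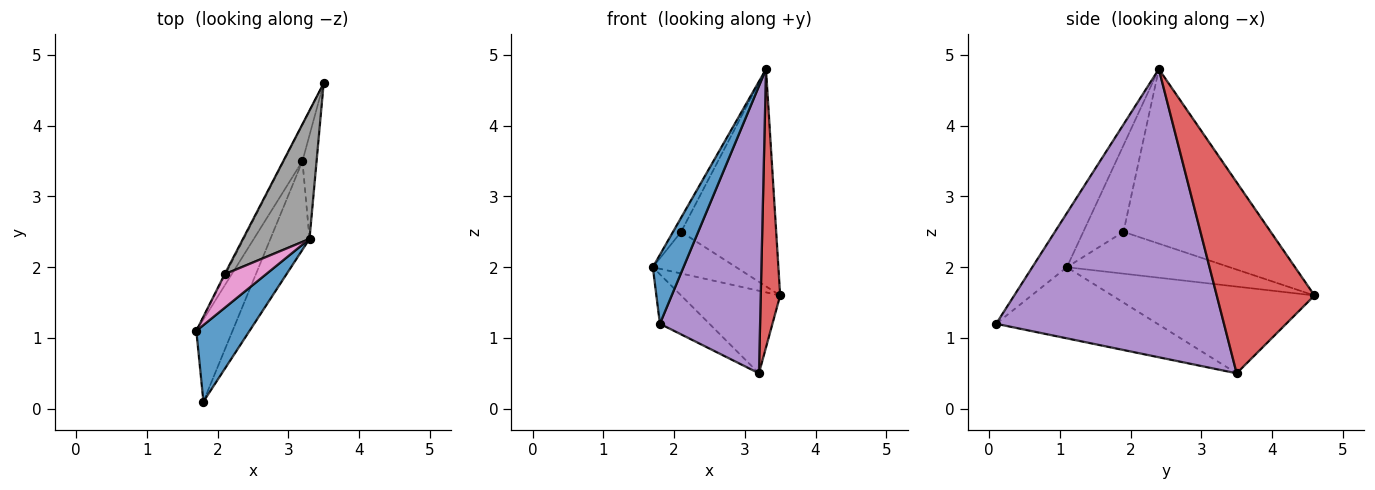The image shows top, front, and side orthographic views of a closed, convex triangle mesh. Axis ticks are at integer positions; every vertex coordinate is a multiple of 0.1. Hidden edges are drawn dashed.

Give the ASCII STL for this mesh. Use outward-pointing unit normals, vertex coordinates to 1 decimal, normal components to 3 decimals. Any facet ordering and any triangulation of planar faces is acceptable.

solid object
 facet normal -0.603 -0.534 0.593
  outer loop
   vertex 1.8 0.1 1.2
   vertex 3.3 2.4 4.8
   vertex 1.7 1.1 2.0
  endloop
 endfacet
 facet normal -0.882 0.432 -0.191
  outer loop
   vertex 3.2 3.5 0.5
   vertex 1.7 1.1 2.0
   vertex 3.5 4.6 1.6
  endloop
 endfacet
 facet normal -0.860 0.264 -0.437
  outer loop
   vertex 3.2 3.5 0.5
   vertex 1.8 0.1 1.2
   vertex 1.7 1.1 2.0
  endloop
 endfacet
 facet normal 0.978 -0.194 -0.072
  outer loop
   vertex 3.2 3.5 0.5
   vertex 3.5 4.6 1.6
   vertex 3.3 2.4 4.8
  endloop
 endfacet
 facet normal 0.908 -0.399 -0.123
  outer loop
   vertex 3.2 3.5 0.5
   vertex 3.3 2.4 4.8
   vertex 1.8 0.1 1.2
  endloop
 endfacet
 facet normal -0.890 0.456 -0.017
  outer loop
   vertex 2.1 1.9 2.5
   vertex 3.5 4.6 1.6
   vertex 1.7 1.1 2.0
  endloop
 endfacet
 facet normal -0.888 0.179 0.424
  outer loop
   vertex 2.1 1.9 2.5
   vertex 1.7 1.1 2.0
   vertex 3.3 2.4 4.8
  endloop
 endfacet
 facet normal -0.800 0.517 0.305
  outer loop
   vertex 2.1 1.9 2.5
   vertex 3.3 2.4 4.8
   vertex 3.5 4.6 1.6
  endloop
 endfacet
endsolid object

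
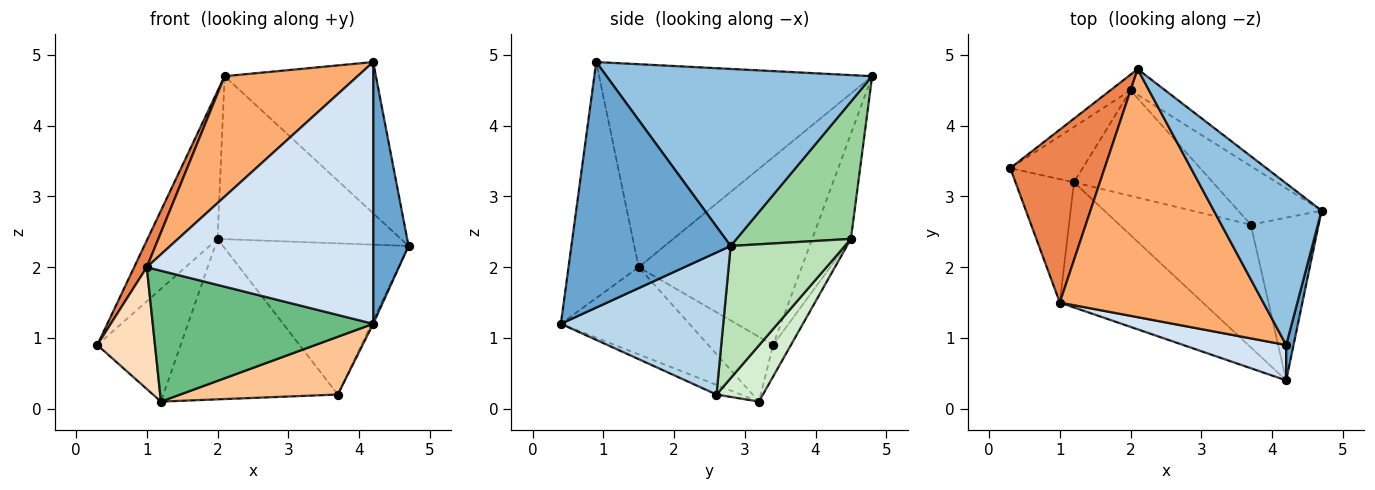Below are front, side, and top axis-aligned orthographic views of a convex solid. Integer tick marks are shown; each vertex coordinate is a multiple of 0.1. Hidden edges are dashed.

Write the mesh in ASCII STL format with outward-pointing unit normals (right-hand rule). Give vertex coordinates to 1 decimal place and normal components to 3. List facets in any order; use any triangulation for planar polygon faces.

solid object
 facet normal 0.976 -0.217 0.029
  outer loop
   vertex 4.2 0.9 4.9
   vertex 4.2 0.4 1.2
   vertex 4.7 2.8 2.3
  endloop
 endfacet
 facet normal 0.768 0.438 0.467
  outer loop
   vertex 2.1 4.8 4.7
   vertex 4.2 0.9 4.9
   vertex 4.7 2.8 2.3
  endloop
 endfacet
 facet normal 0.902 0.009 -0.431
  outer loop
   vertex 3.7 2.6 0.2
   vertex 4.7 2.8 2.3
   vertex 4.2 0.4 1.2
  endloop
 endfacet
 facet normal -0.294 -0.947 0.128
  outer loop
   vertex 1.0 1.5 2.0
   vertex 4.2 0.4 1.2
   vertex 4.2 0.9 4.9
  endloop
 endfacet
 facet normal -0.891 -0.069 0.448
  outer loop
   vertex 1.0 1.5 2.0
   vertex 2.1 4.8 4.7
   vertex 0.3 3.4 0.9
  endloop
 endfacet
 facet normal -0.668 -0.325 0.670
  outer loop
   vertex 1.0 1.5 2.0
   vertex 4.2 0.9 4.9
   vertex 2.1 4.8 4.7
  endloop
 endfacet
 facet normal -0.066 -0.425 -0.903
  outer loop
   vertex 1.2 3.2 0.1
   vertex 3.7 2.6 0.2
   vertex 4.2 0.4 1.2
  endloop
 endfacet
 facet normal -0.619 -0.552 -0.559
  outer loop
   vertex 1.2 3.2 0.1
   vertex 1.0 1.5 2.0
   vertex 0.3 3.4 0.9
  endloop
 endfacet
 facet normal -0.388 -0.666 -0.637
  outer loop
   vertex 1.2 3.2 0.1
   vertex 4.2 0.4 1.2
   vertex 1.0 1.5 2.0
  endloop
 endfacet
 facet normal 0.525 0.841 -0.133
  outer loop
   vertex 2.0 4.5 2.4
   vertex 2.1 4.8 4.7
   vertex 4.7 2.8 2.3
  endloop
 endfacet
 facet normal 0.498 0.809 -0.314
  outer loop
   vertex 2.0 4.5 2.4
   vertex 4.7 2.8 2.3
   vertex 3.7 2.6 0.2
  endloop
 endfacet
 facet normal 0.217 0.815 -0.536
  outer loop
   vertex 2.0 4.5 2.4
   vertex 3.7 2.6 0.2
   vertex 1.2 3.2 0.1
  endloop
 endfacet
 facet normal -0.482 0.871 -0.093
  outer loop
   vertex 2.0 4.5 2.4
   vertex 0.3 3.4 0.9
   vertex 2.1 4.8 4.7
  endloop
 endfacet
 facet normal -0.189 0.882 -0.433
  outer loop
   vertex 2.0 4.5 2.4
   vertex 1.2 3.2 0.1
   vertex 0.3 3.4 0.9
  endloop
 endfacet
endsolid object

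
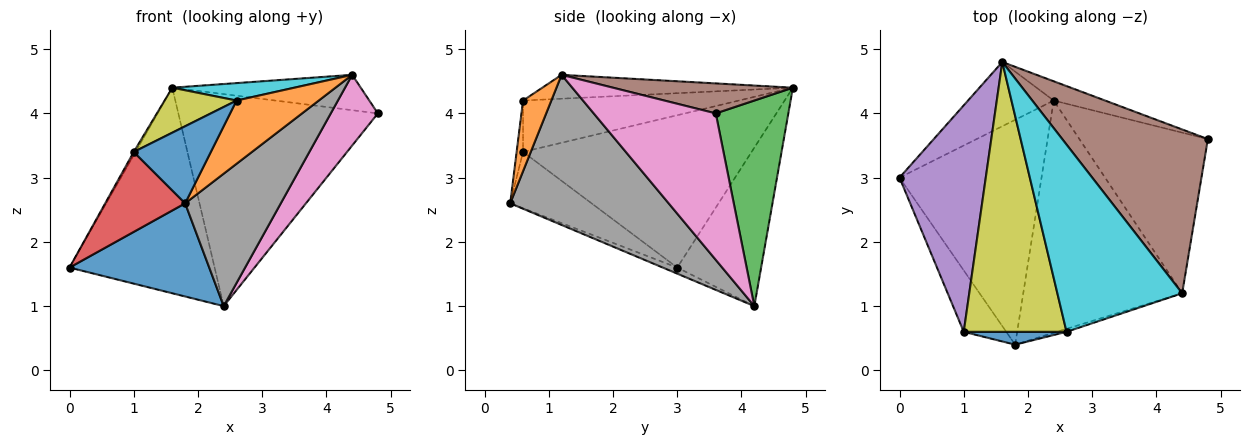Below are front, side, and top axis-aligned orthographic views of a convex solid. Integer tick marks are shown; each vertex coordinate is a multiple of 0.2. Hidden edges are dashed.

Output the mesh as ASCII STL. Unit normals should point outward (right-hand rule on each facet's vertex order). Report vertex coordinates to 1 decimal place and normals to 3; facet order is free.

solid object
 facet normal -0.040 -0.382 -0.923
  outer loop
   vertex 2.4 4.2 1.0
   vertex 1.8 0.4 2.6
   vertex 0.0 3.0 1.6
  endloop
 endfacet
 facet normal -0.483 0.836 -0.261
  outer loop
   vertex 2.4 4.2 1.0
   vertex 0.0 3.0 1.6
   vertex 1.6 4.8 4.4
  endloop
 endfacet
 facet normal 0.341 0.936 -0.085
  outer loop
   vertex 2.4 4.2 1.0
   vertex 1.6 4.8 4.4
   vertex 4.8 3.6 4.0
  endloop
 endfacet
 facet normal -0.628 -0.617 -0.474
  outer loop
   vertex 1.0 0.6 3.4
   vertex 0.0 3.0 1.6
   vertex 1.8 0.4 2.6
  endloop
 endfacet
 facet normal -0.870 0.007 0.493
  outer loop
   vertex 1.0 0.6 3.4
   vertex 1.6 4.8 4.4
   vertex 0.0 3.0 1.6
  endloop
 endfacet
 facet normal 0.197 0.207 0.958
  outer loop
   vertex 4.4 1.2 4.6
   vertex 4.8 3.6 4.0
   vertex 1.6 4.8 4.4
  endloop
 endfacet
 facet normal 0.722 -0.279 -0.633
  outer loop
   vertex 4.4 1.2 4.6
   vertex 2.4 4.2 1.0
   vertex 4.8 3.6 4.0
  endloop
 endfacet
 facet normal 0.634 -0.383 -0.672
  outer loop
   vertex 4.4 1.2 4.6
   vertex 1.8 0.4 2.6
   vertex 2.4 4.2 1.0
  endloop
 endfacet
 facet normal -0.442 -0.147 0.885
  outer loop
   vertex 2.6 0.6 4.2
   vertex 1.6 4.8 4.4
   vertex 1.0 0.6 3.4
  endloop
 endfacet
 facet normal -0.187 -0.091 0.978
  outer loop
   vertex 2.6 0.6 4.2
   vertex 4.4 1.2 4.6
   vertex 1.6 4.8 4.4
  endloop
 endfacet
 facet normal -0.082 -0.983 0.164
  outer loop
   vertex 2.6 0.6 4.2
   vertex 1.0 0.6 3.4
   vertex 1.8 0.4 2.6
  endloop
 endfacet
 facet normal 0.325 -0.945 -0.044
  outer loop
   vertex 2.6 0.6 4.2
   vertex 1.8 0.4 2.6
   vertex 4.4 1.2 4.6
  endloop
 endfacet
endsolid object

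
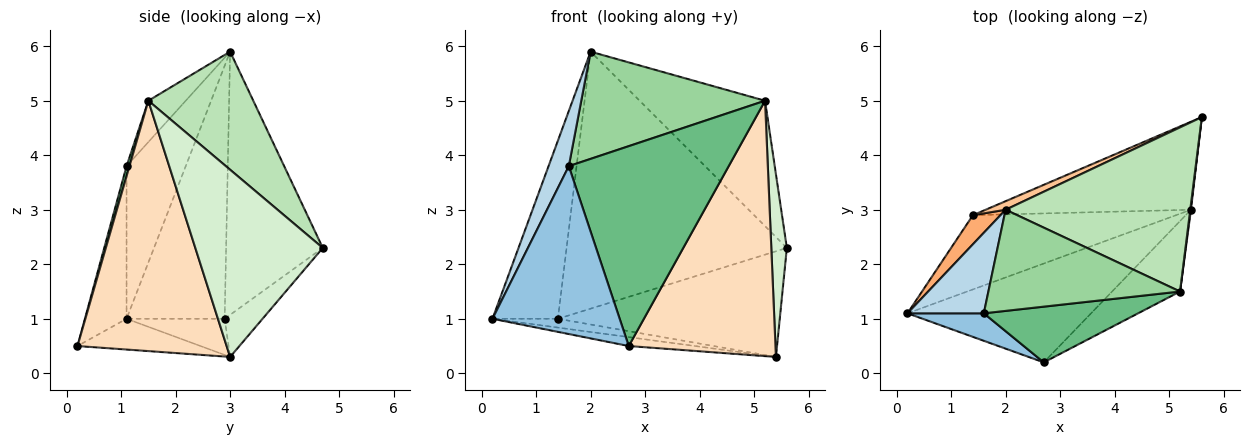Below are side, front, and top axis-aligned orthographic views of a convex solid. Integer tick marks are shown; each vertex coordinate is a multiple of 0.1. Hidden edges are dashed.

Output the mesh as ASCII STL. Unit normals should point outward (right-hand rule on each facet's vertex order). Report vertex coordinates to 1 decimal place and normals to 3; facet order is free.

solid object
 facet normal -0.165 0.089 -0.982
  outer loop
   vertex 5.4 3.0 0.3
   vertex 2.7 0.2 0.5
   vertex 0.2 1.1 1.0
  endloop
 endfacet
 facet normal -0.307 -0.939 0.154
  outer loop
   vertex 1.6 1.1 3.8
   vertex 0.2 1.1 1.0
   vertex 2.7 0.2 0.5
  endloop
 endfacet
 facet normal -0.855 -0.293 0.428
  outer loop
   vertex 1.6 1.1 3.8
   vertex 2.0 3.0 5.9
   vertex 0.2 1.1 1.0
  endloop
 endfacet
 facet normal -0.174 0.116 -0.978
  outer loop
   vertex 1.4 2.9 1.0
   vertex 5.4 3.0 0.3
   vertex 0.2 1.1 1.0
  endloop
 endfacet
 facet normal -0.130 0.762 -0.635
  outer loop
   vertex 1.4 2.9 1.0
   vertex 5.6 4.7 2.3
   vertex 5.4 3.0 0.3
  endloop
 endfacet
 facet normal -0.829 0.552 0.090
  outer loop
   vertex 1.4 2.9 1.0
   vertex 0.2 1.1 1.0
   vertex 2.0 3.0 5.9
  endloop
 endfacet
 facet normal -0.402 0.915 0.031
  outer loop
   vertex 1.4 2.9 1.0
   vertex 2.0 3.0 5.9
   vertex 5.6 4.7 2.3
  endloop
 endfacet
 facet normal 0.700 -0.688 -0.190
  outer loop
   vertex 5.2 1.5 5.0
   vertex 2.7 0.2 0.5
   vertex 5.4 3.0 0.3
  endloop
 endfacet
 facet normal 0.018 -0.963 0.269
  outer loop
   vertex 5.2 1.5 5.0
   vertex 1.6 1.1 3.8
   vertex 2.7 0.2 0.5
  endloop
 endfacet
 facet normal -0.146 -0.720 0.679
  outer loop
   vertex 5.2 1.5 5.0
   vertex 2.0 3.0 5.9
   vertex 1.6 1.1 3.8
  endloop
 endfacet
 facet normal 0.453 0.541 0.708
  outer loop
   vertex 5.2 1.5 5.0
   vertex 5.6 4.7 2.3
   vertex 2.0 3.0 5.9
  endloop
 endfacet
 facet normal 0.993 -0.121 0.004
  outer loop
   vertex 5.2 1.5 5.0
   vertex 5.4 3.0 0.3
   vertex 5.6 4.7 2.3
  endloop
 endfacet
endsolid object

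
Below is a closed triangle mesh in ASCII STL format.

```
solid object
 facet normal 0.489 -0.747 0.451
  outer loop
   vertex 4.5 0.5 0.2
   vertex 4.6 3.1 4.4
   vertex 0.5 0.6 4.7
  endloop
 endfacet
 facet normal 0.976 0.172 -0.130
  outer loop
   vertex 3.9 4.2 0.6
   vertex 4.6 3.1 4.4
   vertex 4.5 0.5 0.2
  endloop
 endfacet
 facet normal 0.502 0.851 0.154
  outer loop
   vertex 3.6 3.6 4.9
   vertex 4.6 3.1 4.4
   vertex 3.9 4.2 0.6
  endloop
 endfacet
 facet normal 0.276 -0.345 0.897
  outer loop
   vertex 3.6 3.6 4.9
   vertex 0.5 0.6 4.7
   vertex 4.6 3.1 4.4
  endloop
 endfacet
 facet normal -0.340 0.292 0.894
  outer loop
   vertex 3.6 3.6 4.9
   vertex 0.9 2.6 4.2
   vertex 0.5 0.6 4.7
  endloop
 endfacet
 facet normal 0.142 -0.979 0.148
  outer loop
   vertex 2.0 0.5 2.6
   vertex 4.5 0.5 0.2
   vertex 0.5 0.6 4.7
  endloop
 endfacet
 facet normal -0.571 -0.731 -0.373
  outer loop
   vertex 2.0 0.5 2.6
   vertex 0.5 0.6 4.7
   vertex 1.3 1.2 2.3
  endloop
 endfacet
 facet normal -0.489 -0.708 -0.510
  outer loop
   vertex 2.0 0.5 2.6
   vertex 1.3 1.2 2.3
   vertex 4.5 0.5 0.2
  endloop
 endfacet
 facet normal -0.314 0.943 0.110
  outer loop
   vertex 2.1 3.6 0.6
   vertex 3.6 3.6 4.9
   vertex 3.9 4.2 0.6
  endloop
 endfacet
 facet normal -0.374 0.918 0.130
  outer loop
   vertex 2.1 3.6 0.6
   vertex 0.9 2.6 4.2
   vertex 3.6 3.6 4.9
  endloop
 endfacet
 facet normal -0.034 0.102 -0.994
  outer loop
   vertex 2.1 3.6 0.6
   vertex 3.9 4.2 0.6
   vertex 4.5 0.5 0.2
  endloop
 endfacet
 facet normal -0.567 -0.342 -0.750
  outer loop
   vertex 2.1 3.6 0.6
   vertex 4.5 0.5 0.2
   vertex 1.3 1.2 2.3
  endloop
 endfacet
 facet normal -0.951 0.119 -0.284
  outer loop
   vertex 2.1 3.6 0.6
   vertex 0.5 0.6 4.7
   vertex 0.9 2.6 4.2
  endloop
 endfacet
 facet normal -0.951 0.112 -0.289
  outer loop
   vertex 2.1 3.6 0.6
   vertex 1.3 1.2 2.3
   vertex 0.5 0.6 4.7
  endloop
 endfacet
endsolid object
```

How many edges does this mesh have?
21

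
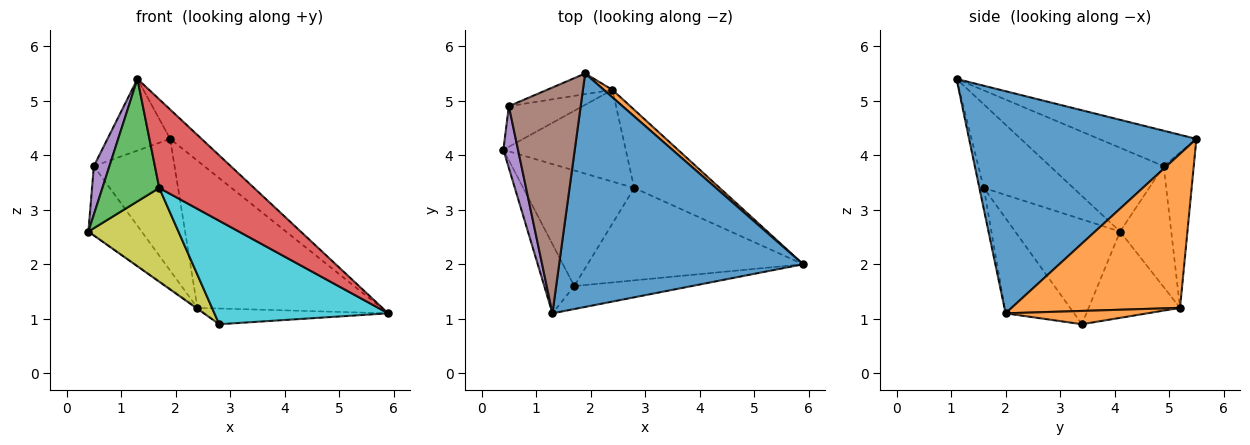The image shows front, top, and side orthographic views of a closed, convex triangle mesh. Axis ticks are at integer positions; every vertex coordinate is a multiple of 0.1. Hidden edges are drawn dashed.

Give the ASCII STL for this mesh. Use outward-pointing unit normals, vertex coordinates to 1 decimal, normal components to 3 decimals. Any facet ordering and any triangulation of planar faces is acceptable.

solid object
 facet normal 0.670 0.093 0.736
  outer loop
   vertex 1.9 5.5 4.3
   vertex 1.3 1.1 5.4
   vertex 5.9 2.0 1.1
  endloop
 endfacet
 facet normal 0.675 0.737 0.038
  outer loop
   vertex 2.4 5.2 1.2
   vertex 1.9 5.5 4.3
   vertex 5.9 2.0 1.1
  endloop
 endfacet
 facet normal -0.808 -0.513 -0.290
  outer loop
   vertex 1.7 1.6 3.4
   vertex 1.3 1.1 5.4
   vertex 0.4 4.1 2.6
  endloop
 endfacet
 facet normal -0.045 -0.967 -0.251
  outer loop
   vertex 1.7 1.6 3.4
   vertex 5.9 2.0 1.1
   vertex 1.3 1.1 5.4
  endloop
 endfacet
 facet normal -0.976 -0.134 0.171
  outer loop
   vertex 0.5 4.9 3.8
   vertex 0.4 4.1 2.6
   vertex 1.3 1.1 5.4
  endloop
 endfacet
 facet normal -0.425 0.274 0.863
  outer loop
   vertex 0.5 4.9 3.8
   vertex 1.3 1.1 5.4
   vertex 1.9 5.5 4.3
  endloop
 endfacet
 facet normal -0.638 0.664 -0.390
  outer loop
   vertex 0.5 4.9 3.8
   vertex 2.4 5.2 1.2
   vertex 0.4 4.1 2.6
  endloop
 endfacet
 facet normal -0.345 0.927 -0.145
  outer loop
   vertex 0.5 4.9 3.8
   vertex 1.9 5.5 4.3
   vertex 2.4 5.2 1.2
  endloop
 endfacet
 facet normal -0.592 -0.508 -0.626
  outer loop
   vertex 2.8 3.4 0.9
   vertex 1.7 1.6 3.4
   vertex 0.4 4.1 2.6
  endloop
 endfacet
 facet normal -0.282 -0.716 -0.639
  outer loop
   vertex 2.8 3.4 0.9
   vertex 5.9 2.0 1.1
   vertex 1.7 1.6 3.4
  endloop
 endfacet
 facet normal -0.576 0.008 -0.817
  outer loop
   vertex 2.8 3.4 0.9
   vertex 0.4 4.1 2.6
   vertex 2.4 5.2 1.2
  endloop
 endfacet
 facet normal 0.151 0.195 -0.969
  outer loop
   vertex 2.8 3.4 0.9
   vertex 2.4 5.2 1.2
   vertex 5.9 2.0 1.1
  endloop
 endfacet
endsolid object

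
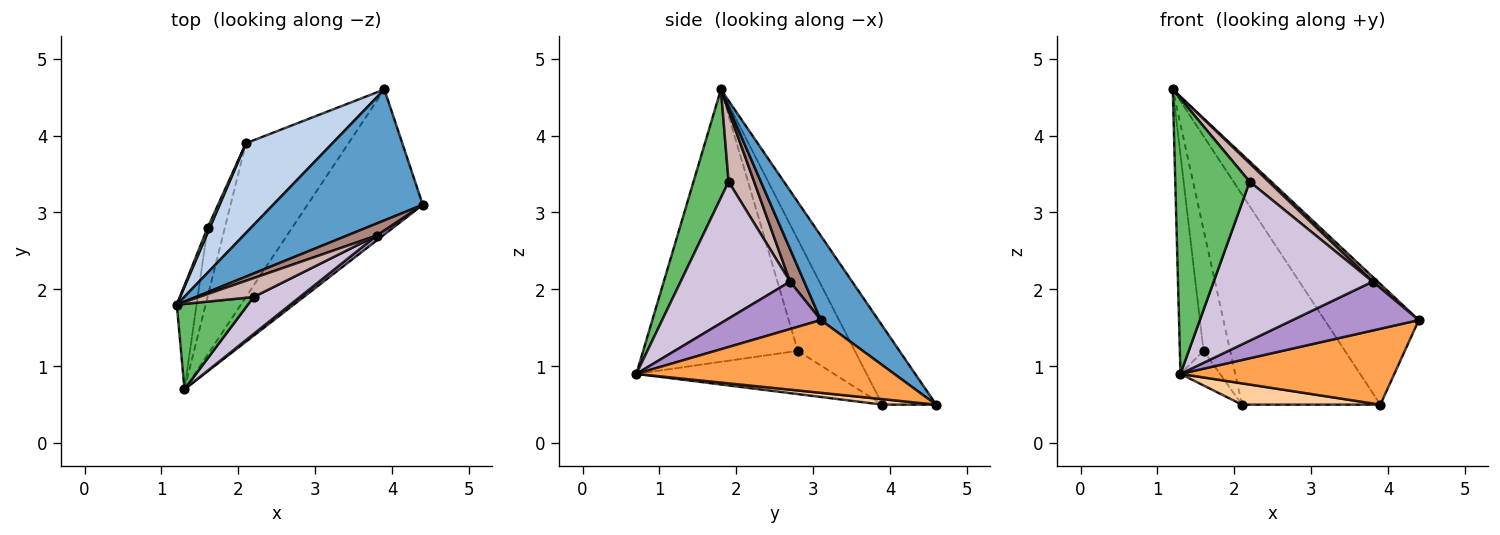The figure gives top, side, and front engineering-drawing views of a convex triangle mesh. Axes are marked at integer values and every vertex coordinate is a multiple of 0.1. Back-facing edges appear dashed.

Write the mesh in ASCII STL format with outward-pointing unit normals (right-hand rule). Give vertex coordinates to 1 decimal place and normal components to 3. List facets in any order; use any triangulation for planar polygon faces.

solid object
 facet normal 0.383 0.626 0.680
  outer loop
   vertex 3.9 4.6 0.5
   vertex 1.2 1.8 4.6
   vertex 4.4 3.1 1.6
  endloop
 endfacet
 facet normal -0.337 0.866 0.370
  outer loop
   vertex 3.9 4.6 0.5
   vertex 2.1 3.9 0.5
   vertex 1.2 1.8 4.6
  endloop
 endfacet
 facet normal 0.488 -0.405 -0.773
  outer loop
   vertex 3.9 4.6 0.5
   vertex 4.4 3.1 1.6
   vertex 1.3 0.7 0.9
  endloop
 endfacet
 facet normal 0.053 -0.137 -0.989
  outer loop
   vertex 3.9 4.6 0.5
   vertex 1.3 0.7 0.9
   vertex 2.1 3.9 0.5
  endloop
 endfacet
 facet normal 0.411 -0.871 0.270
  outer loop
   vertex 2.2 1.9 3.4
   vertex 1.2 1.8 4.6
   vertex 1.3 0.7 0.9
  endloop
 endfacet
 facet normal -0.906 0.423 0.018
  outer loop
   vertex 1.6 2.8 1.2
   vertex 1.2 1.8 4.6
   vertex 2.1 3.9 0.5
  endloop
 endfacet
 facet normal -0.986 0.151 -0.072
  outer loop
   vertex 1.6 2.8 1.2
   vertex 1.3 0.7 0.9
   vertex 1.2 1.8 4.6
  endloop
 endfacet
 facet normal -0.913 0.183 -0.365
  outer loop
   vertex 1.6 2.8 1.2
   vertex 2.1 3.9 0.5
   vertex 1.3 0.7 0.9
  endloop
 endfacet
 facet normal 0.599 -0.797 0.081
  outer loop
   vertex 3.8 2.7 2.1
   vertex 1.3 0.7 0.9
   vertex 4.4 3.1 1.6
  endloop
 endfacet
 facet normal 0.557 -0.809 0.188
  outer loop
   vertex 3.8 2.7 2.1
   vertex 2.2 1.9 3.4
   vertex 1.3 0.7 0.9
  endloop
 endfacet
 facet normal 0.715 -0.260 0.650
  outer loop
   vertex 3.8 2.7 2.1
   vertex 4.4 3.1 1.6
   vertex 1.2 1.8 4.6
  endloop
 endfacet
 facet normal 0.682 -0.509 0.526
  outer loop
   vertex 3.8 2.7 2.1
   vertex 1.2 1.8 4.6
   vertex 2.2 1.9 3.4
  endloop
 endfacet
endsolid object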